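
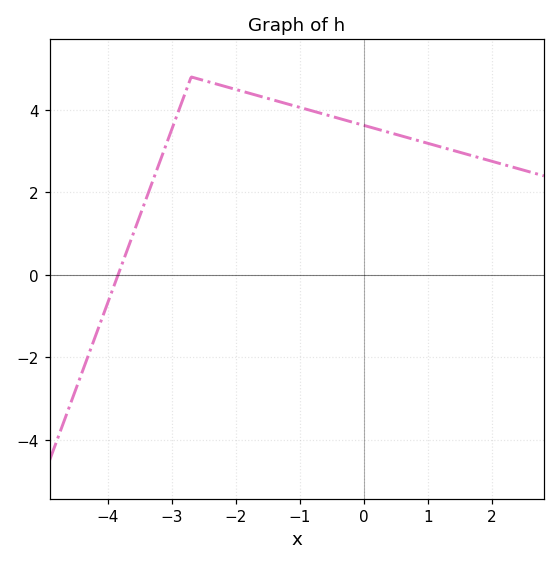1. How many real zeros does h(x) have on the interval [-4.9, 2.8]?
1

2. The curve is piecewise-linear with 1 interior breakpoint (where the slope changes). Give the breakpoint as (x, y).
(-2.7, 4.8)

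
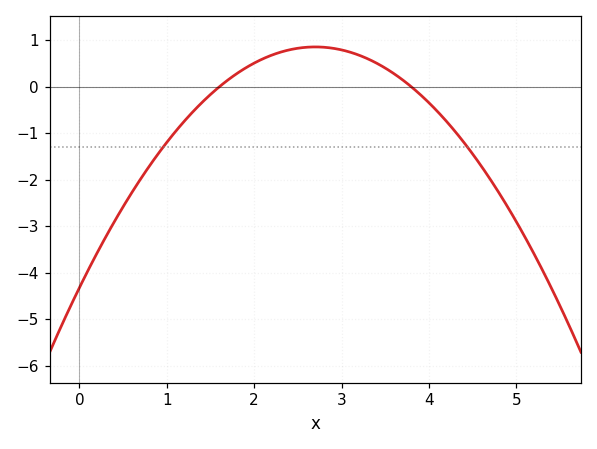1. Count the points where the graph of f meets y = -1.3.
2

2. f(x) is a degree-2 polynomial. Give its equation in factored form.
y = -0.71(x - 1.6)(x - 3.8)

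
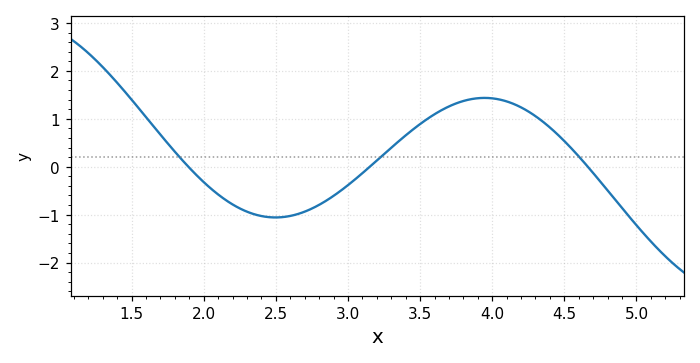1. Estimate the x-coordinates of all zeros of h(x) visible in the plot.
1.89, 3.15, 4.66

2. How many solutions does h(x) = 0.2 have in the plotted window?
3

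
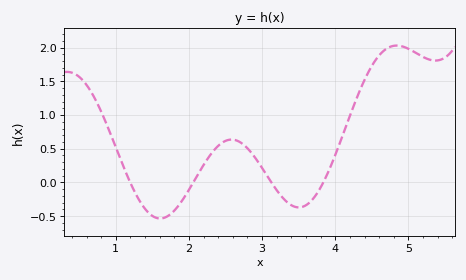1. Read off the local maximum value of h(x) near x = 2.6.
0.636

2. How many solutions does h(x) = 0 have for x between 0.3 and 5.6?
4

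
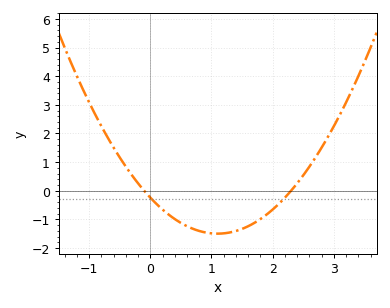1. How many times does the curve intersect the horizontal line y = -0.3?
2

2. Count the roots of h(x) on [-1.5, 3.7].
2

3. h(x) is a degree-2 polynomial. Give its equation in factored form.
y = 1.04(x + 0.1)(x - 2.3)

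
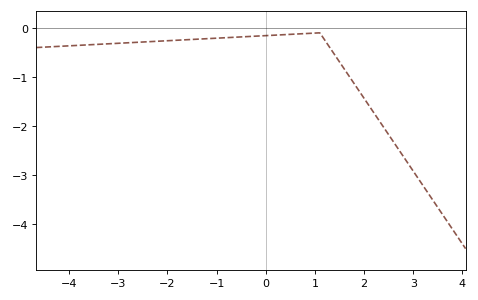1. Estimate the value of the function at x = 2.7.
-2.5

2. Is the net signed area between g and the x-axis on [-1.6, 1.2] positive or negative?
negative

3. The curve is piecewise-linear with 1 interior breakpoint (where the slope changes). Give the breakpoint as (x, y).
(1.1, -0.1)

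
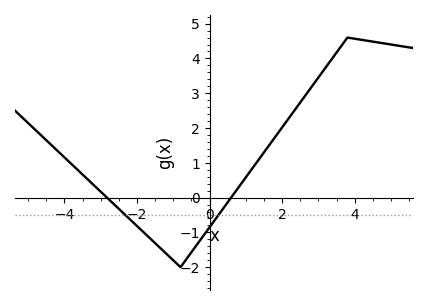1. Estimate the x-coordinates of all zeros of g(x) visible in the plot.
-2.83, 0.594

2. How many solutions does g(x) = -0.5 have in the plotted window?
2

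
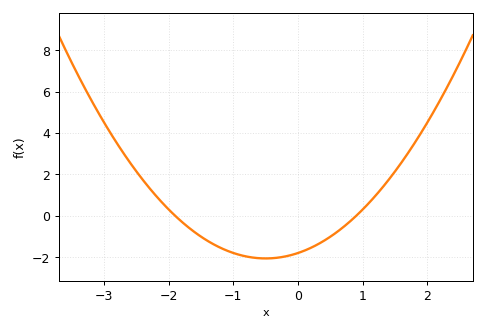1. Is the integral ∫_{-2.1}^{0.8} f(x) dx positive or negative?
negative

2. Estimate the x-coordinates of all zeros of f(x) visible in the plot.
-1.9, 0.9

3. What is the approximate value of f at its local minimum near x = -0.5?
-2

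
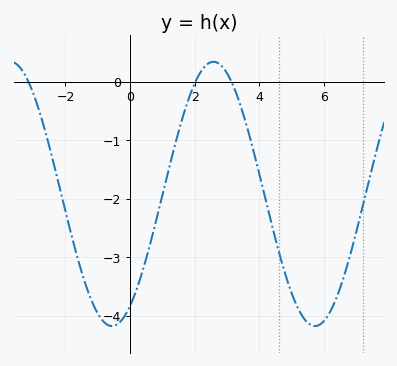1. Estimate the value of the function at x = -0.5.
-4.2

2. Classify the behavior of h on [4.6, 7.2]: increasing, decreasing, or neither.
neither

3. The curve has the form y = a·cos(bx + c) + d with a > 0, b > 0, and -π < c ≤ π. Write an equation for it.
y = 2.26cos(1x - 2.6) - 1.92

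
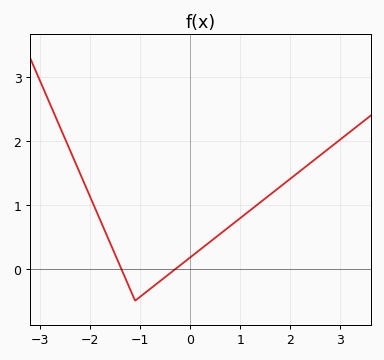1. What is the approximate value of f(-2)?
1.1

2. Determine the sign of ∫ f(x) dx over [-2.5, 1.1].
positive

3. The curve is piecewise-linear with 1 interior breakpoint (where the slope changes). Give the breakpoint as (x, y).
(-1.1, -0.5)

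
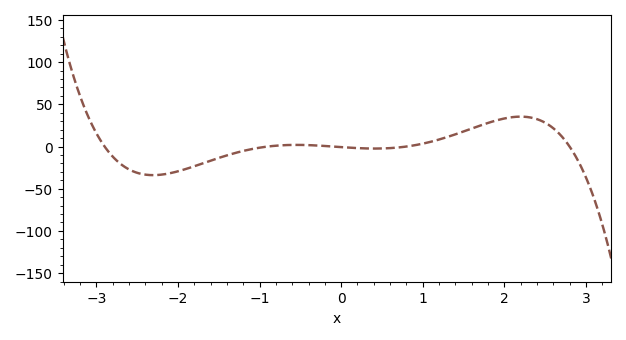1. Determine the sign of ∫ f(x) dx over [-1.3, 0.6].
negative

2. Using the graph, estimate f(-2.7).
-20.9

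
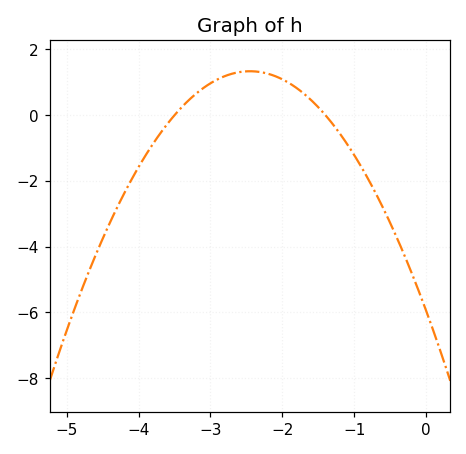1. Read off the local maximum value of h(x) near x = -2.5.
1.33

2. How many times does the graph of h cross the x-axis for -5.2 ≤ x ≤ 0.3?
2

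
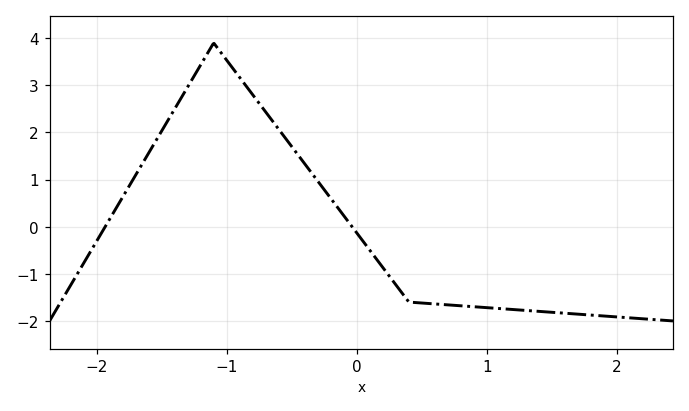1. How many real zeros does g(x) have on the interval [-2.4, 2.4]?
2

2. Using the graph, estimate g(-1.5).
2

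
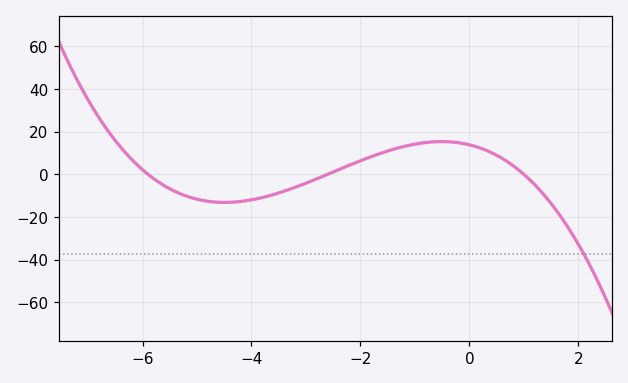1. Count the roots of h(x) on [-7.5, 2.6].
3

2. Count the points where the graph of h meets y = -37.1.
1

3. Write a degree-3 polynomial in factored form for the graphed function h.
y = -0.9(x + 5.9)(x + 2.6)(x - 1)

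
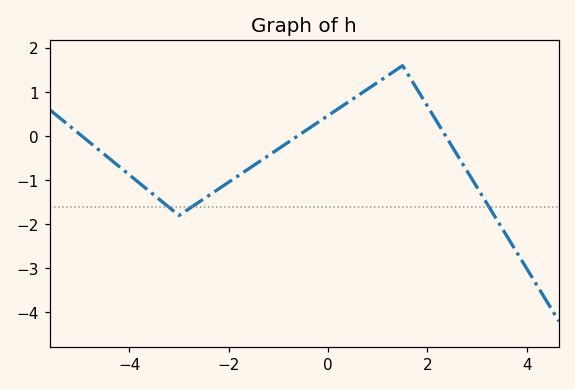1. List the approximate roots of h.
-4.95, -0.618, 2.37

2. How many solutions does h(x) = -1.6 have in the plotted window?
3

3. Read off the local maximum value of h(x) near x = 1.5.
1.6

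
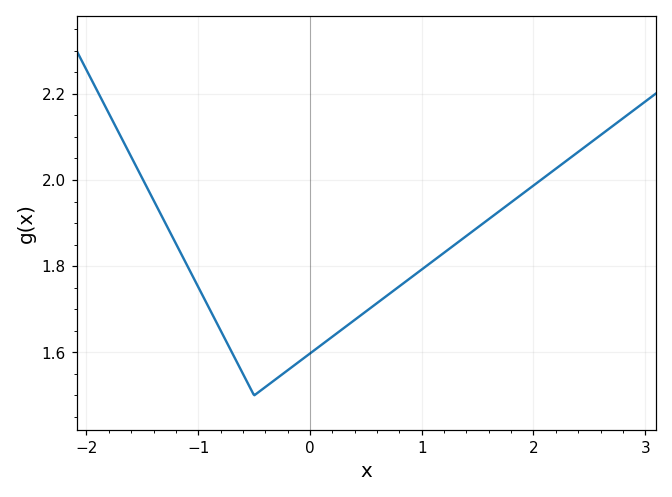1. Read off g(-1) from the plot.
1.75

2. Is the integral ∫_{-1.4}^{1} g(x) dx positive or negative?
positive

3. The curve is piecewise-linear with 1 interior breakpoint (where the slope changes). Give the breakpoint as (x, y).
(-0.5, 1.5)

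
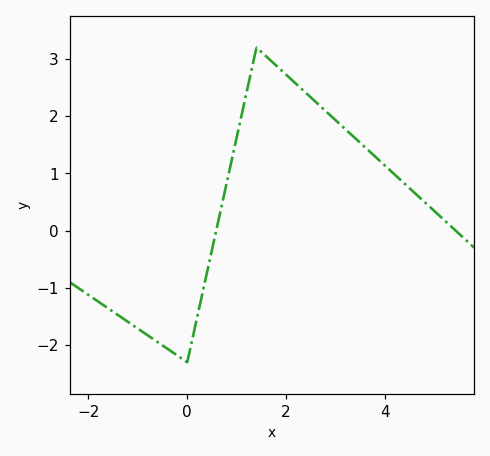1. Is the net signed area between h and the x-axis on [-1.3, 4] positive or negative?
positive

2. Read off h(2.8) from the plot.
2.09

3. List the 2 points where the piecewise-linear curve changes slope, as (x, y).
(0, -2.3); (1.4, 3.2)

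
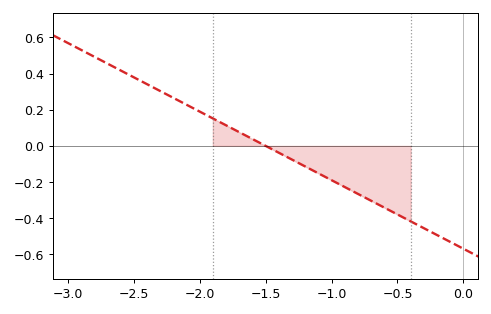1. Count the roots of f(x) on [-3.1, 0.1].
1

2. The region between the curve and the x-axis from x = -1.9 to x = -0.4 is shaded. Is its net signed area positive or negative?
negative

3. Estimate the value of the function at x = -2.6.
0.418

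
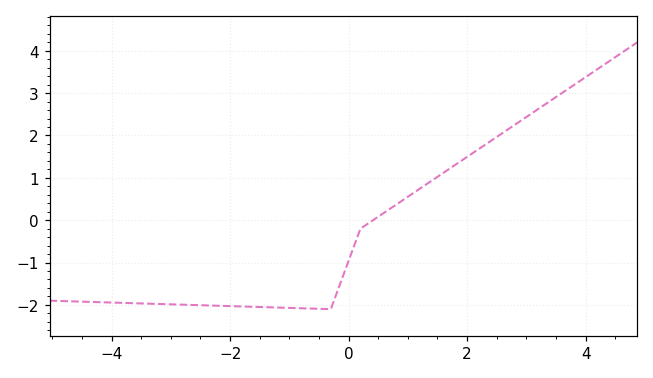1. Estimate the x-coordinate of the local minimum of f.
-0.4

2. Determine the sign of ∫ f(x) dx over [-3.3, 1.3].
negative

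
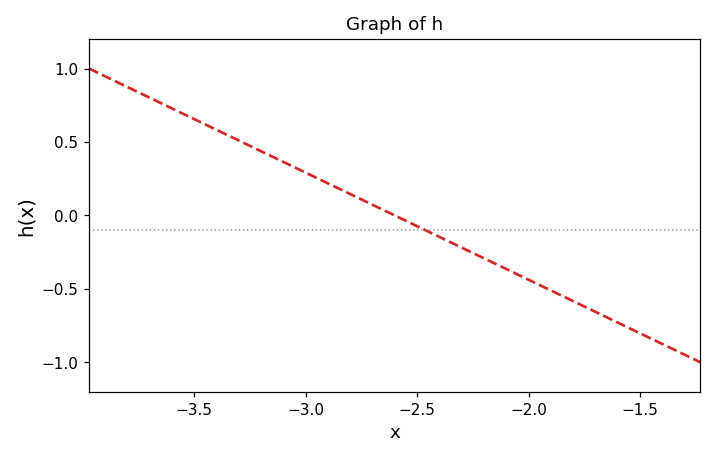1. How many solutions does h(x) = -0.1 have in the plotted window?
1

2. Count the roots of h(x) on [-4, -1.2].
1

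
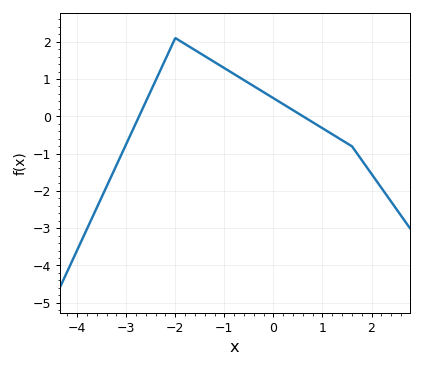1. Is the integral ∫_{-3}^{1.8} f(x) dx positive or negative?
positive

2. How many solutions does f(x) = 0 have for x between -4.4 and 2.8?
2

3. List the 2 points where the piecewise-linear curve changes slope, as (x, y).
(-2, 2.1); (1.6, -0.8)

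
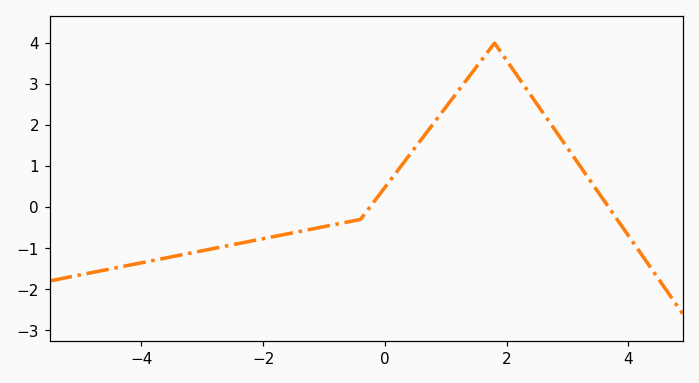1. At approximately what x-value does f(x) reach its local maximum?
1.8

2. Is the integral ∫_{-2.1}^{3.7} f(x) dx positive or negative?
positive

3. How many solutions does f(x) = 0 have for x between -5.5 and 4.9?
2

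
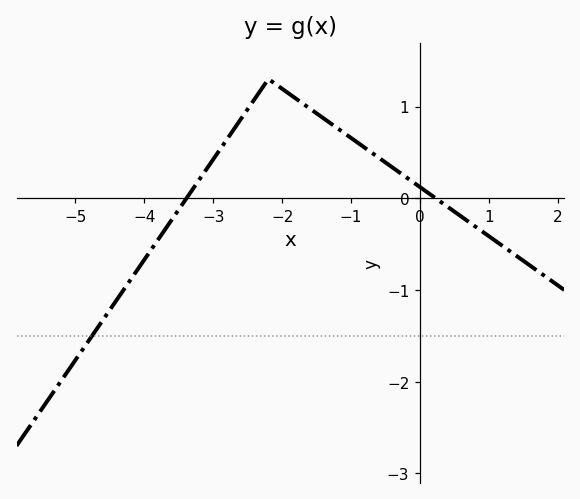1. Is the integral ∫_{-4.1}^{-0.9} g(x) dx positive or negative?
positive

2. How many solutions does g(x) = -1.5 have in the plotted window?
1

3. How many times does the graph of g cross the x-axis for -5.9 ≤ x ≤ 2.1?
2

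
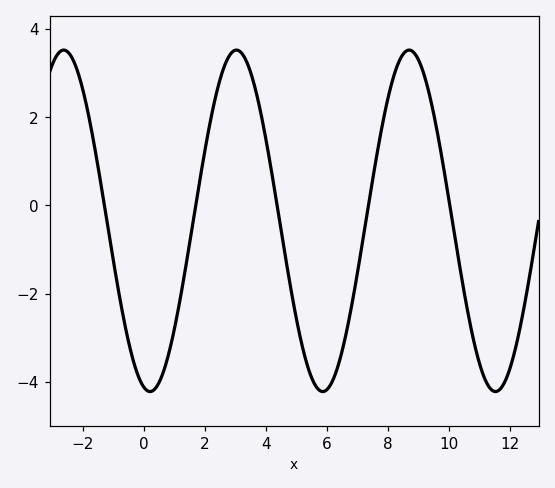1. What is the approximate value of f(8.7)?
3.6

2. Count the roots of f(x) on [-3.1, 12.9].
5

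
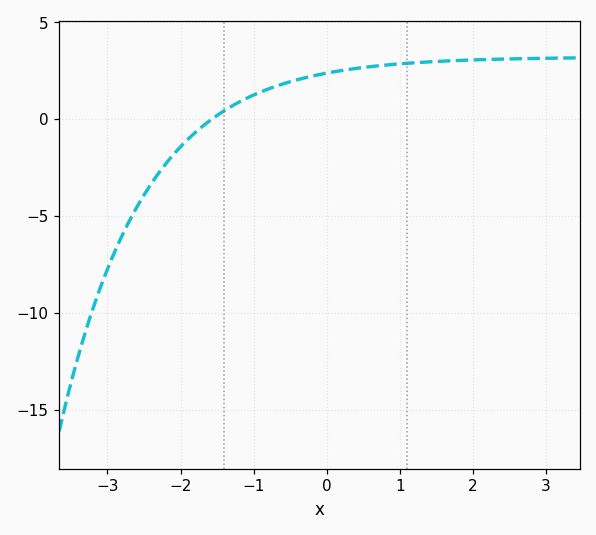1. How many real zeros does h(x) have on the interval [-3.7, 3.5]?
1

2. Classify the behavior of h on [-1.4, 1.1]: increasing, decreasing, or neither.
increasing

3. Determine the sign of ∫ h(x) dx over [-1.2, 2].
positive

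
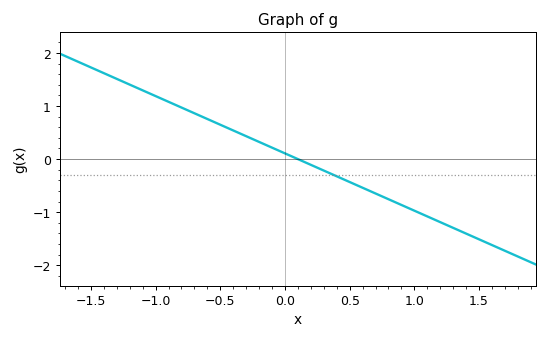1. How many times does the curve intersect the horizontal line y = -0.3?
1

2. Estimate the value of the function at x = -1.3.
1.51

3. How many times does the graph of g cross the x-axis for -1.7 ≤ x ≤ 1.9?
1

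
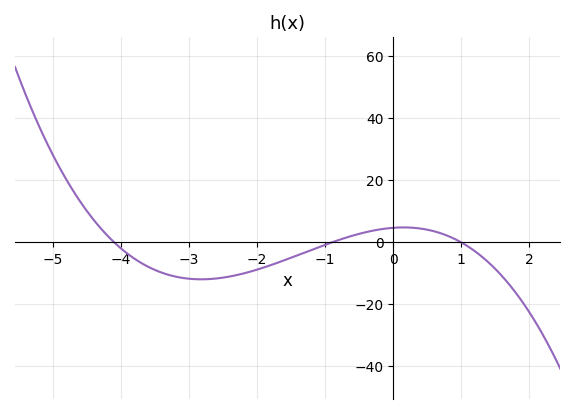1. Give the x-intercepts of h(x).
-4.1, -0.9, 1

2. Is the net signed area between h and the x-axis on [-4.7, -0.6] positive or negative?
negative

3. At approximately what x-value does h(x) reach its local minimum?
-2.82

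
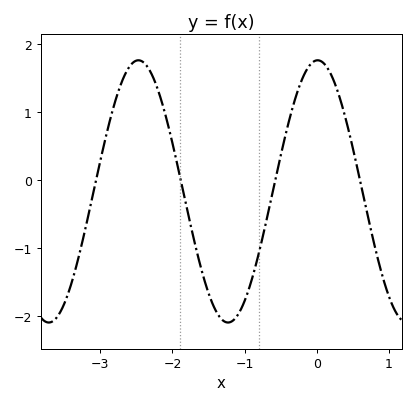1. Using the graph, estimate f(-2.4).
1.73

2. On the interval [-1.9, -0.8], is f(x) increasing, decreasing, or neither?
neither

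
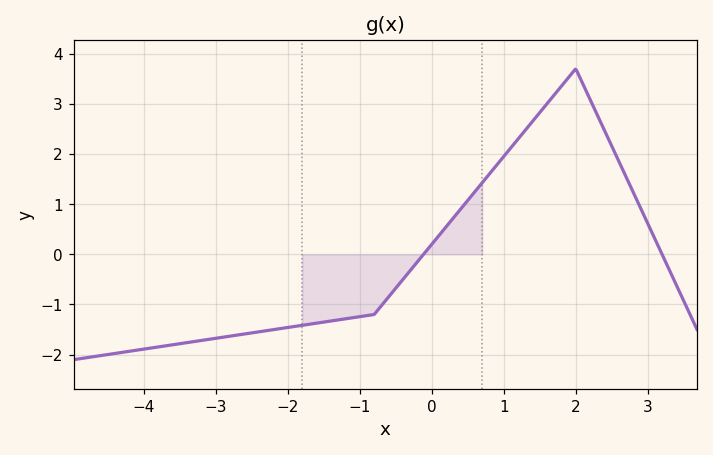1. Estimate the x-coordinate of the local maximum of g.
2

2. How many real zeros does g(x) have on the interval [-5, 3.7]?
2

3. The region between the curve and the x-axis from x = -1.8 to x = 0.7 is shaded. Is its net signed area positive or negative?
negative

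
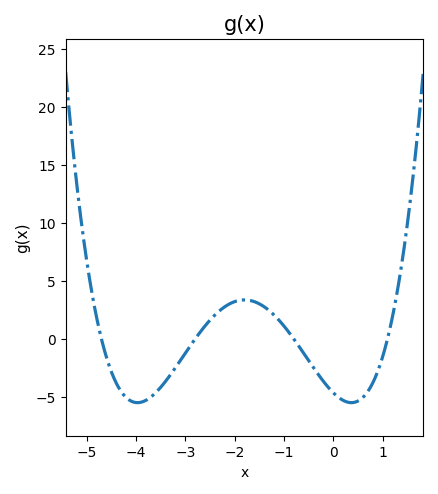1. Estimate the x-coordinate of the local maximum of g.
-1.8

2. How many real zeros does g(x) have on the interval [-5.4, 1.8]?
4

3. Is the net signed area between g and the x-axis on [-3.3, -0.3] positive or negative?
positive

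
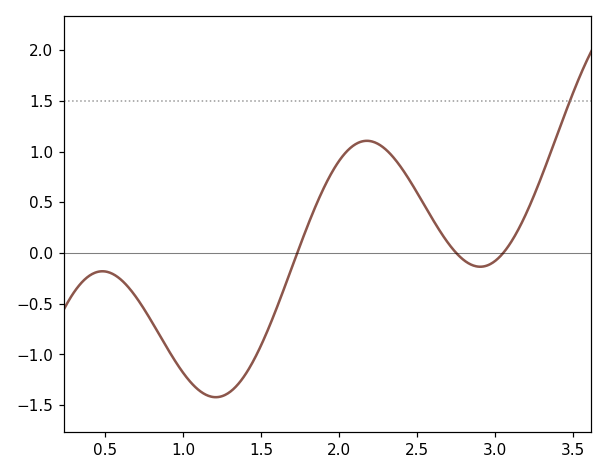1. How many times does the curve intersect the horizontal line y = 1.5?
1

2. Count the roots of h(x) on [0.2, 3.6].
3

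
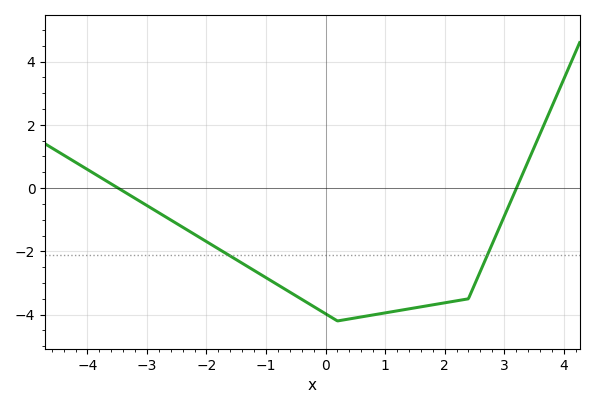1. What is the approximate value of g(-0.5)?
-3.4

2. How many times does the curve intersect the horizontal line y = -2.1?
2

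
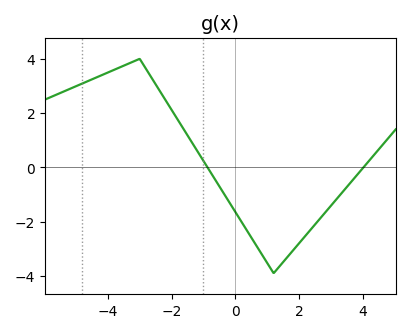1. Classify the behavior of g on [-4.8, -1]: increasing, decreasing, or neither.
neither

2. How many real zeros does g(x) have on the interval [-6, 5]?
2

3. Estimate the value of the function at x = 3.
-1.4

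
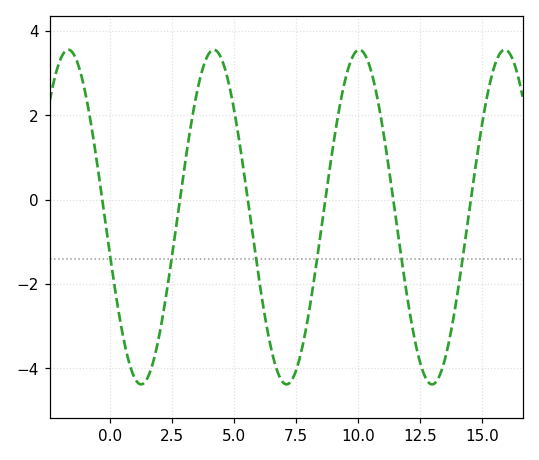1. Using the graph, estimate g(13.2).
-4.2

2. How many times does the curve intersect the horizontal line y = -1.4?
6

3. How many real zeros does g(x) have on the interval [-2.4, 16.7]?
6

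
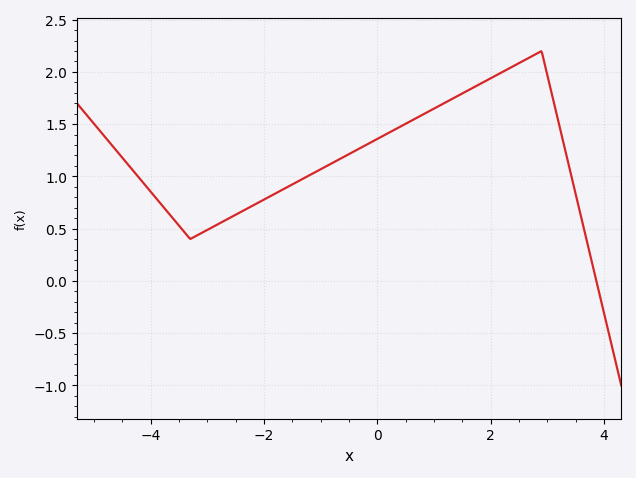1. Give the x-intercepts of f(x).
3.87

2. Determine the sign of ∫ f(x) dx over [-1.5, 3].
positive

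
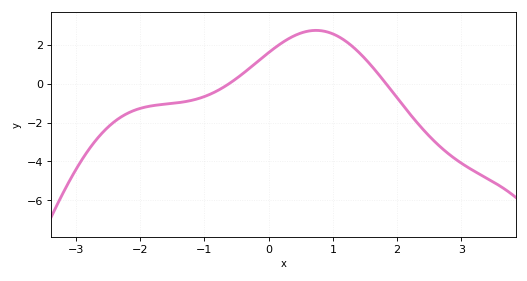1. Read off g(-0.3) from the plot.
0.794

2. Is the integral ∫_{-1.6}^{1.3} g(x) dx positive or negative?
positive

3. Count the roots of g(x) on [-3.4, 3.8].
2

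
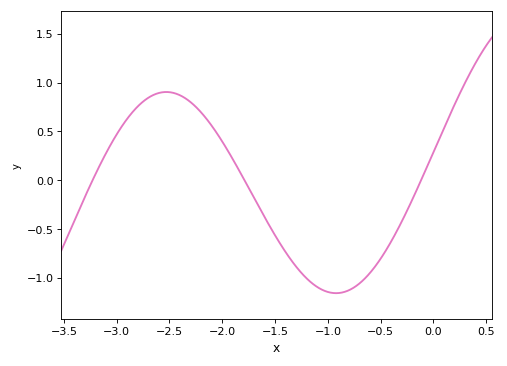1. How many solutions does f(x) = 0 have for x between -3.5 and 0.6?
3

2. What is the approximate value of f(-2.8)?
0.75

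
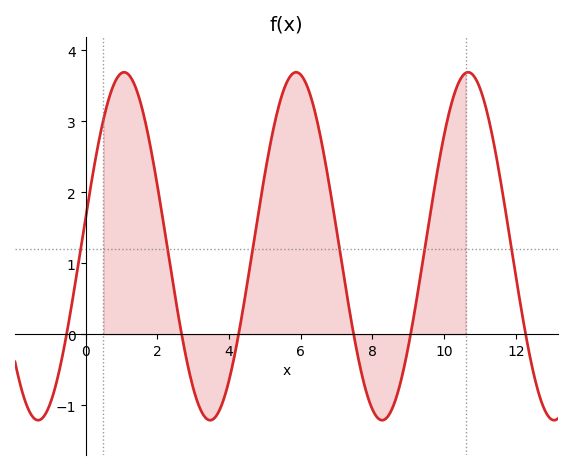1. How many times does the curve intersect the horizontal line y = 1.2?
6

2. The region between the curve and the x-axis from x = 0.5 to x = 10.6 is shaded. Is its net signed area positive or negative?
positive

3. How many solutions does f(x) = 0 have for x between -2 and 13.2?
6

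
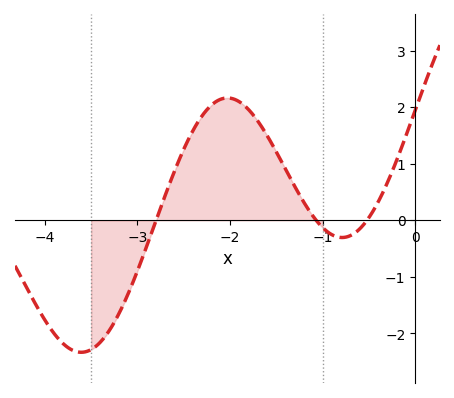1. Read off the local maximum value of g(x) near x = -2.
2.2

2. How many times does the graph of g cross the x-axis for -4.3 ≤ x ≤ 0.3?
3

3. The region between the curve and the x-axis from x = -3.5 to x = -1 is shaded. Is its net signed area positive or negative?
positive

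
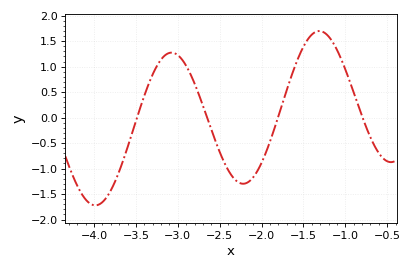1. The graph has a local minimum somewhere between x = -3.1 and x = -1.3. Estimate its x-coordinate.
-2.2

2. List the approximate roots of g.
-3.5, -2.6, -1.8, -0.8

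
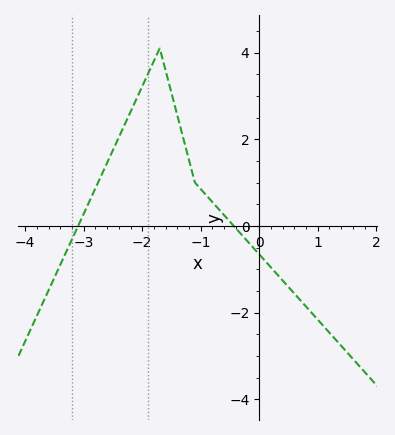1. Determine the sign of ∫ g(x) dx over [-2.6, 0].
positive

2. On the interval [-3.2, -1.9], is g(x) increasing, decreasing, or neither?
increasing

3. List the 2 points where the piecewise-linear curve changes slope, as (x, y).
(-1.7, 4.1); (-1.1, 1)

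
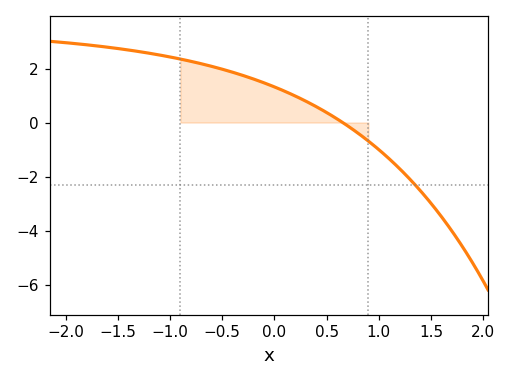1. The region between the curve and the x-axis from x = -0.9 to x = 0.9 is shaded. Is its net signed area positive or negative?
positive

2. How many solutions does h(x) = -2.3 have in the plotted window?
1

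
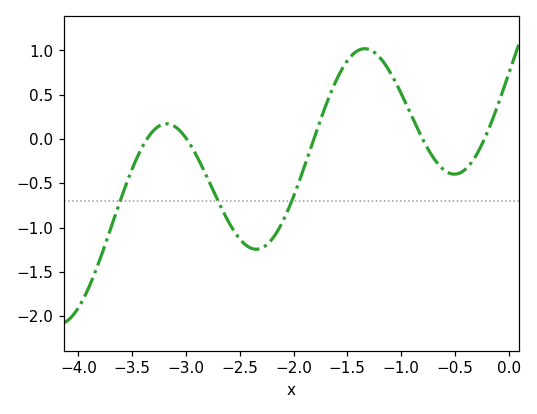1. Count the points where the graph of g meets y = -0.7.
3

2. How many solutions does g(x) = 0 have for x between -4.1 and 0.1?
5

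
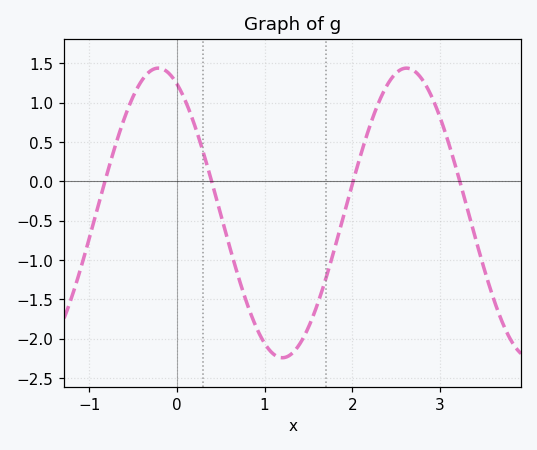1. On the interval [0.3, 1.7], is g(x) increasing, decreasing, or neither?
neither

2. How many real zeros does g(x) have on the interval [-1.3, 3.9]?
4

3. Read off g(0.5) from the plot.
-0.418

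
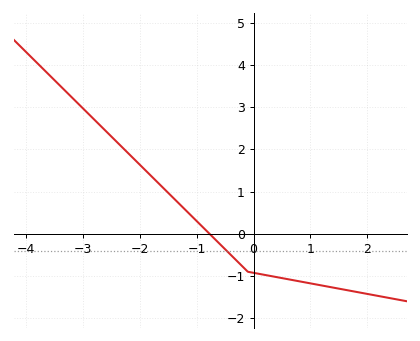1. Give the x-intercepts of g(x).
-0.774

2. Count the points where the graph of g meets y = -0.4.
1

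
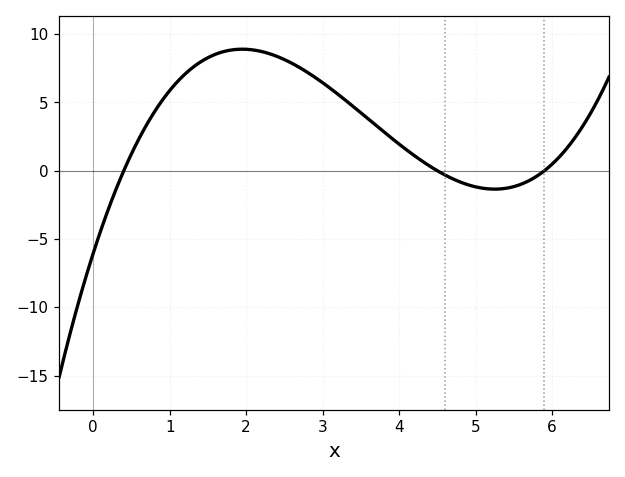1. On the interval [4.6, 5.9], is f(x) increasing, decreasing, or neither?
neither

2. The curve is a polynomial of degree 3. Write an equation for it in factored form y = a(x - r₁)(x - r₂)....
y = 0.57(x - 0.4)(x - 4.5)(x - 5.9)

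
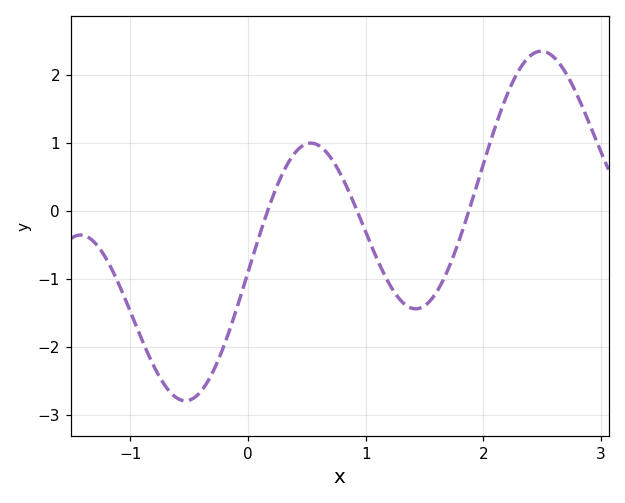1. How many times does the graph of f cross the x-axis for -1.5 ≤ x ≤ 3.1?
3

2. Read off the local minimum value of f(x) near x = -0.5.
-2.8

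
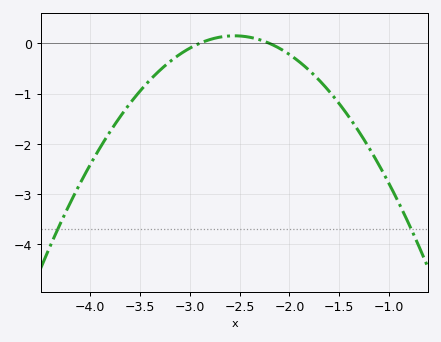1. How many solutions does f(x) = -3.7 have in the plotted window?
2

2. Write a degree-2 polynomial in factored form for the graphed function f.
y = -1.23(x + 2.9)(x + 2.2)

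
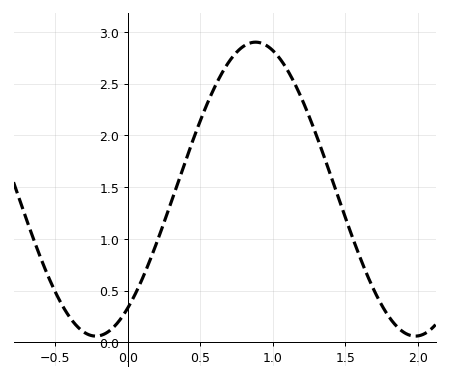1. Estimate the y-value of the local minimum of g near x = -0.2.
0.05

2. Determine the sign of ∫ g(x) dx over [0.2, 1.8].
positive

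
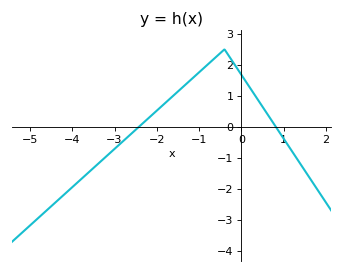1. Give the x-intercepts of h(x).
-2.4, 0.8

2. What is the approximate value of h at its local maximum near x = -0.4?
2.5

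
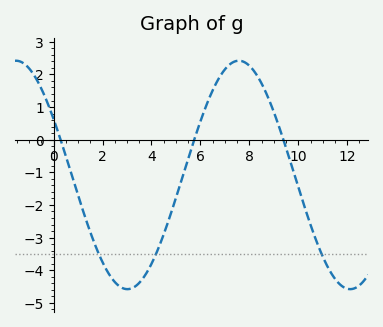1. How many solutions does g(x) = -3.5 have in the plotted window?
3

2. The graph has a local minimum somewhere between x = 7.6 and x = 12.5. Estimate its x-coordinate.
12.2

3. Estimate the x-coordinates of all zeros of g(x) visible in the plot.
0.2, 5.8, 9.4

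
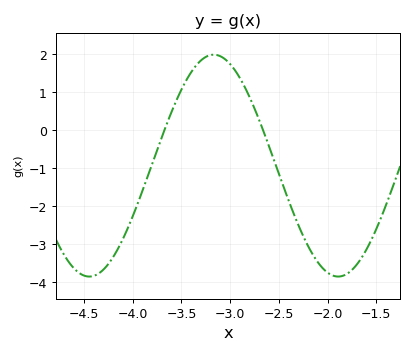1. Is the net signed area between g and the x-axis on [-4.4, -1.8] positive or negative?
negative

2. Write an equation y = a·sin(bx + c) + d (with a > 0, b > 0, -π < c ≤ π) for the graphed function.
y = 2.92sin(2.46x + 3.08) - 0.93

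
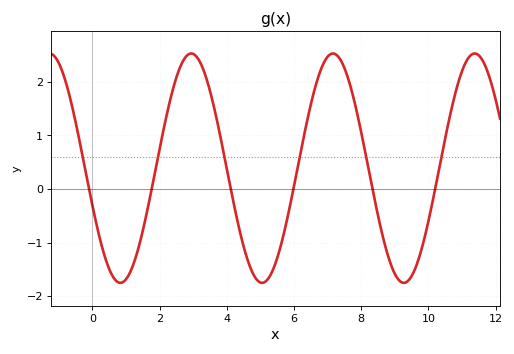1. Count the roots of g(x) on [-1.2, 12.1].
6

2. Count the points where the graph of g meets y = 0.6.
6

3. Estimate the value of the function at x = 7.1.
2.5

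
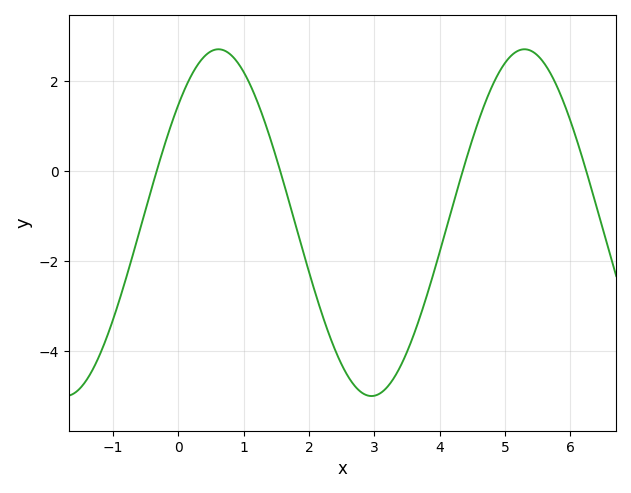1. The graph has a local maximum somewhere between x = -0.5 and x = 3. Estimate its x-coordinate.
0.612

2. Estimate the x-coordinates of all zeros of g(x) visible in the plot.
-0.333, 1.56, 4.36, 6.25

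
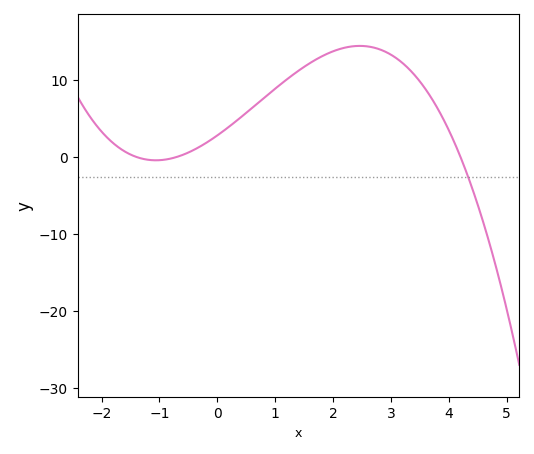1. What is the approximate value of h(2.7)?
14.2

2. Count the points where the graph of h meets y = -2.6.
1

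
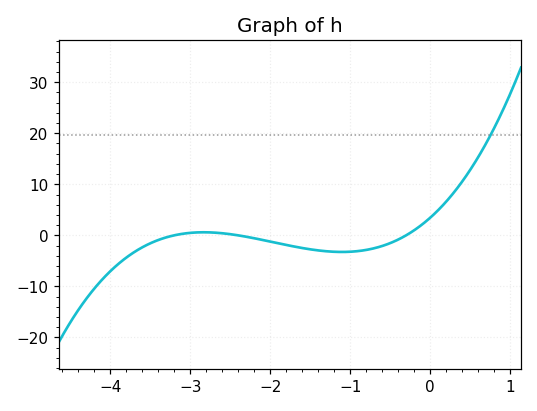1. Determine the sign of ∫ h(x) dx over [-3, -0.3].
negative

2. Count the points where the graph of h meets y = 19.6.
1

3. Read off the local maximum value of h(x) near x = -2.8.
0.6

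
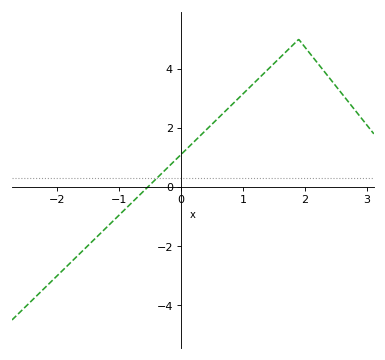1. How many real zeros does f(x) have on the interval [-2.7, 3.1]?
1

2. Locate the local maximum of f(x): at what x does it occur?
1.9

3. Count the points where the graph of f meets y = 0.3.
1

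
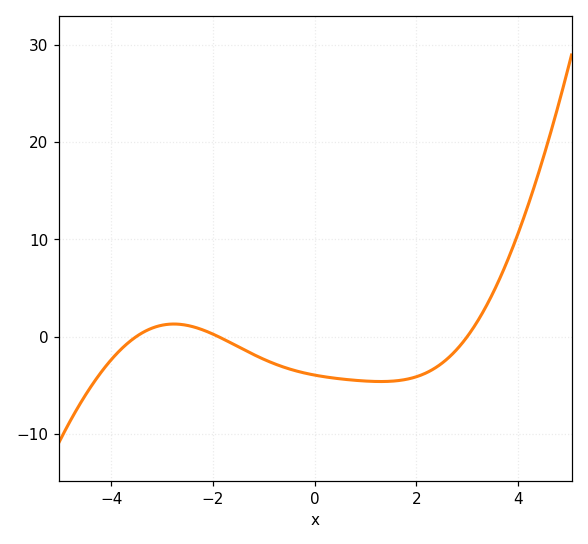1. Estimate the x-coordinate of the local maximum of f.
-2.8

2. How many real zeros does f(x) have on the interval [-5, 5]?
3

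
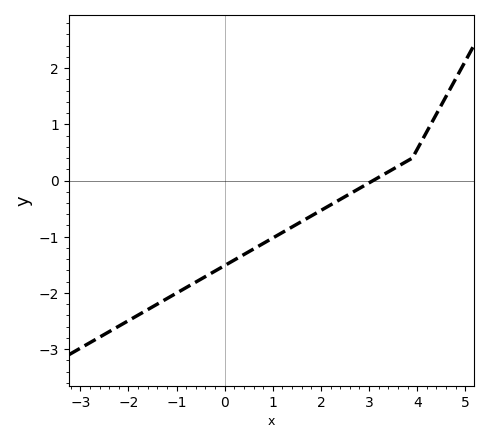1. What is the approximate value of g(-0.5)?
-1.76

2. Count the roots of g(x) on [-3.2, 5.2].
1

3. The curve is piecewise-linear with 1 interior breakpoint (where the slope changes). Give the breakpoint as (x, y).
(3.9, 0.4)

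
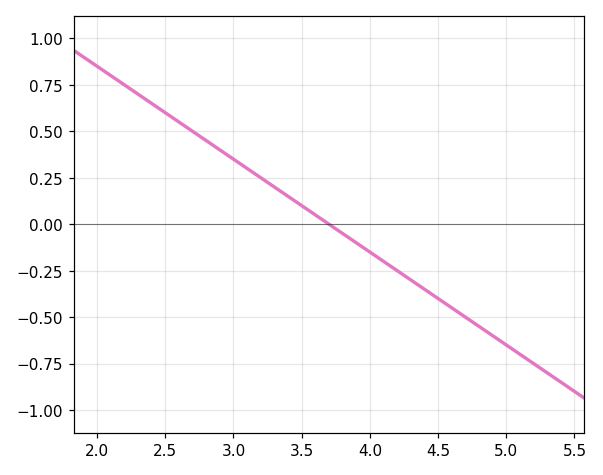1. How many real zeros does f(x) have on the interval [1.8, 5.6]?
1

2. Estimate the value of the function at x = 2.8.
0.45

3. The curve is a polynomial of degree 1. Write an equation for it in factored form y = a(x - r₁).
y = -0.5(x - 3.7)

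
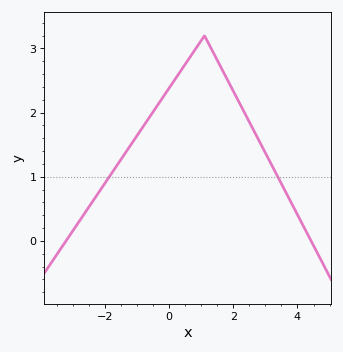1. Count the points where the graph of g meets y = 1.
2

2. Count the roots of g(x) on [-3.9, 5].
2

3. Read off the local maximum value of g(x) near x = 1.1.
3.2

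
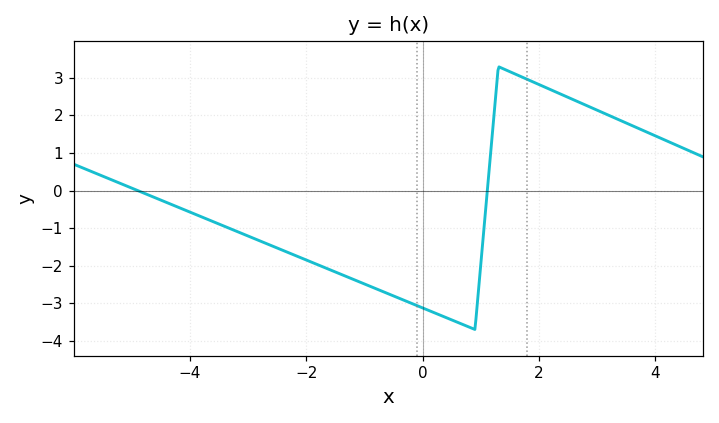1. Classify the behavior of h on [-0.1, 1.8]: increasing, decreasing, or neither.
neither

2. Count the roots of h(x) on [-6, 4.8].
2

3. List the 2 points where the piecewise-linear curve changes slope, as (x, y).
(0.9, -3.7); (1.3, 3.3)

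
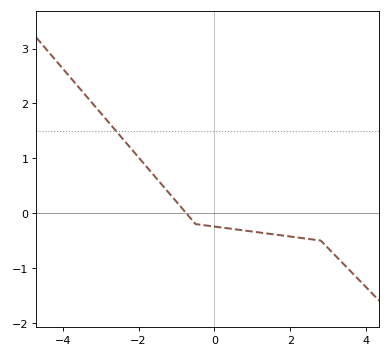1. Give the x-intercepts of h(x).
-0.747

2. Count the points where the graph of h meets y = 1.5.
1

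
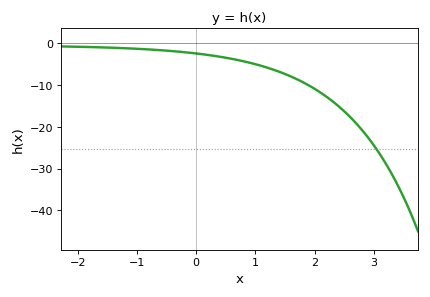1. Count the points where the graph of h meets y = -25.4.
1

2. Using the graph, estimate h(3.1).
-26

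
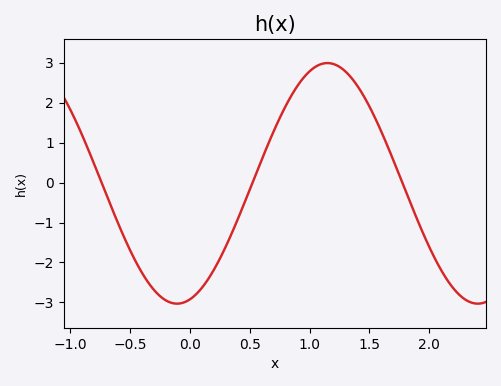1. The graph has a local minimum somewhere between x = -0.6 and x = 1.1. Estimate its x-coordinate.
-0.1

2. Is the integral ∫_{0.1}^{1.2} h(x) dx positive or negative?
positive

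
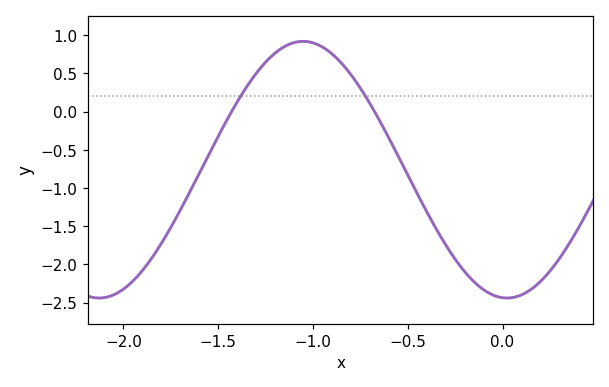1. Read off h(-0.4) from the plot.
-1.31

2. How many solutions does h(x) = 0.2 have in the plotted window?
2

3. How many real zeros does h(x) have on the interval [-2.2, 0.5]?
2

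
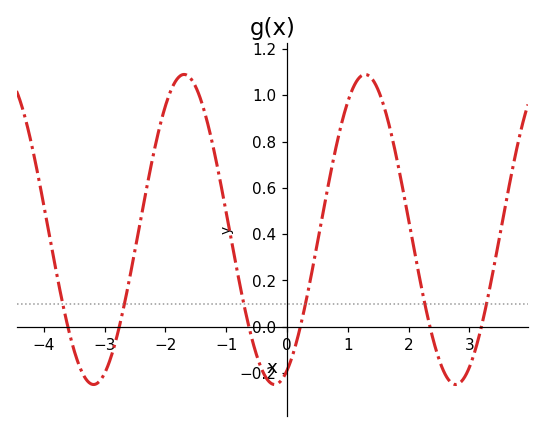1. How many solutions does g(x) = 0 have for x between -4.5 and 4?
6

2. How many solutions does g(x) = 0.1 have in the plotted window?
6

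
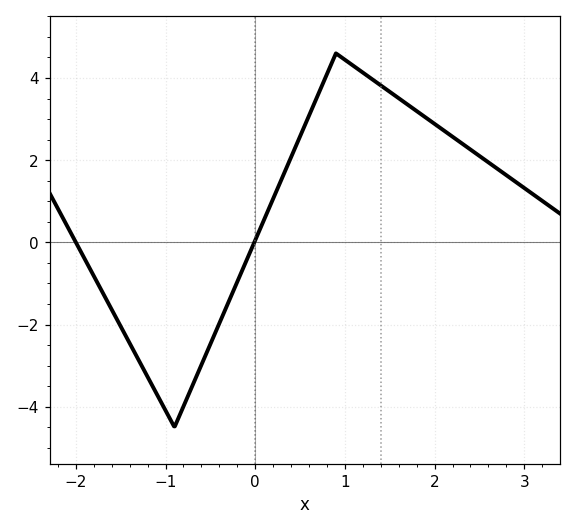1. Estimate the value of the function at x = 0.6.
3.08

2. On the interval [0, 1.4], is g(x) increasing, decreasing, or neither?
neither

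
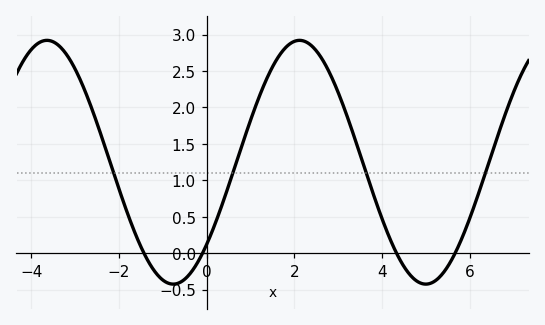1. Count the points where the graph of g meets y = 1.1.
4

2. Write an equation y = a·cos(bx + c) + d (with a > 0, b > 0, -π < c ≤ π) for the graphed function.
y = 1.67cos(1.09x - 2.31) + 1.25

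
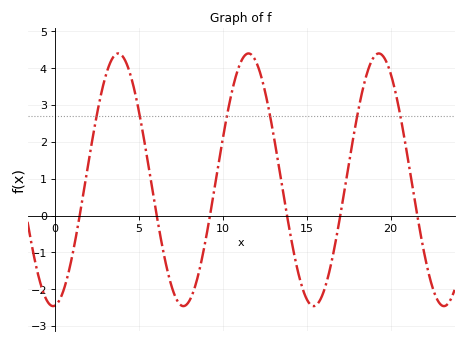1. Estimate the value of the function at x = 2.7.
3.17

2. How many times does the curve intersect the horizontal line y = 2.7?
6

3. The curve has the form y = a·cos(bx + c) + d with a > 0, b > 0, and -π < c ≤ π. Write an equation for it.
y = 3.43cos(0.81x - 3.06) + 0.97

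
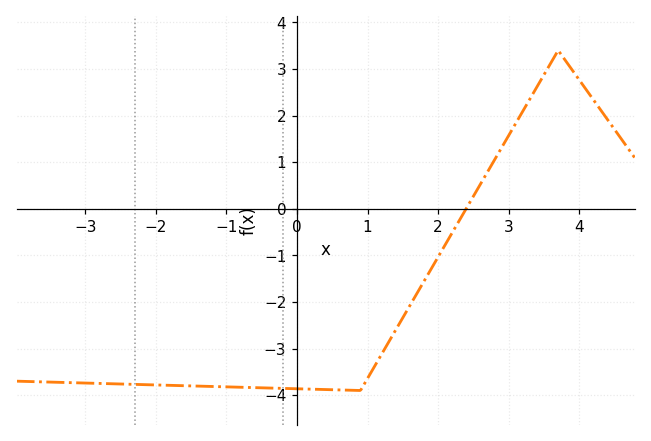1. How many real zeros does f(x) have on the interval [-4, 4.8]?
1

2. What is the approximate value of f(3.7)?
3.4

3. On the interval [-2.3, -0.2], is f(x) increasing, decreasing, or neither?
decreasing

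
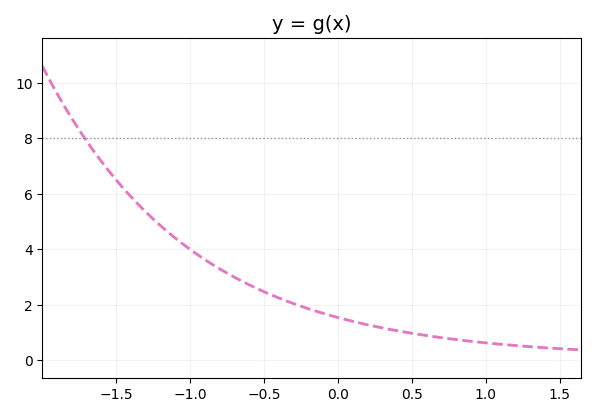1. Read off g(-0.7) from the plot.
2.99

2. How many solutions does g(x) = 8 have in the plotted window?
1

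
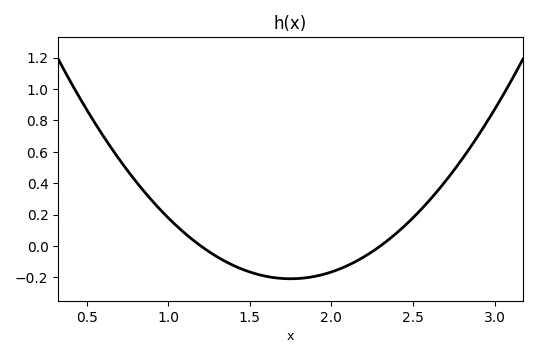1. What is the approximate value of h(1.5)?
-0.16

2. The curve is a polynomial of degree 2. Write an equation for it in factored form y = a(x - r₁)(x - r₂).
y = 0.69(x - 1.2)(x - 2.3)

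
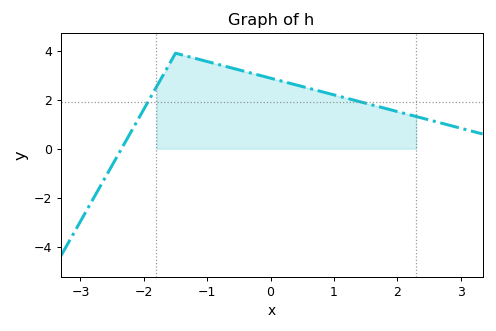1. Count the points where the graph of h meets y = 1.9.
2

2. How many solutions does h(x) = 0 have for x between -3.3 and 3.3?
1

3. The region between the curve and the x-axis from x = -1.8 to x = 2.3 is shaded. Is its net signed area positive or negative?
positive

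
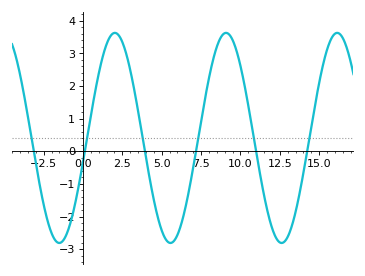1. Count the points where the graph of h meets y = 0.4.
6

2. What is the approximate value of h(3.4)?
1.5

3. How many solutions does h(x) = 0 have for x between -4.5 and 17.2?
6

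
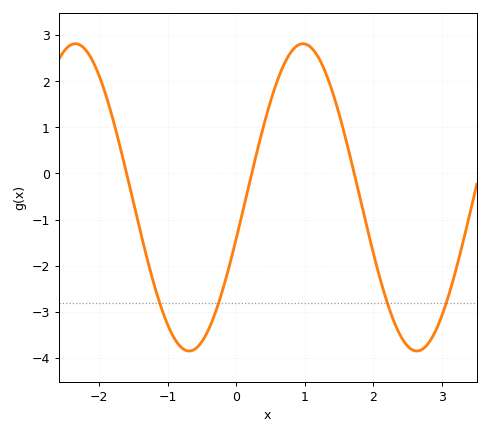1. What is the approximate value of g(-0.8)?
-3.8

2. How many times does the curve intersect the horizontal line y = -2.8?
4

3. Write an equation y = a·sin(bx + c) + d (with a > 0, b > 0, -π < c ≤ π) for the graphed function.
y = 3.33sin(1.9x - 0.27) - 0.52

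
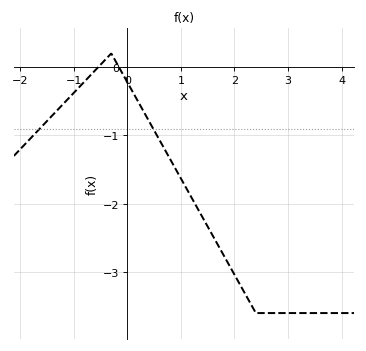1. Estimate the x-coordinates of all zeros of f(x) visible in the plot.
-0.5, -0.2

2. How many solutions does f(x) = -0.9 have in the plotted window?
2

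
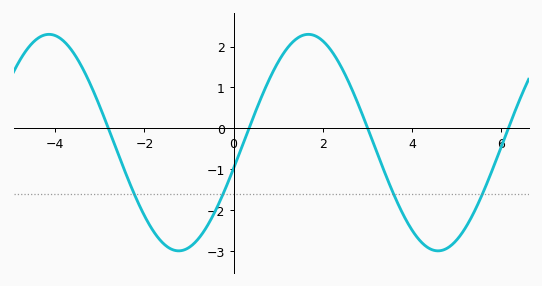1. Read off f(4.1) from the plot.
-2.6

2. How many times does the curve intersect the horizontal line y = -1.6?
4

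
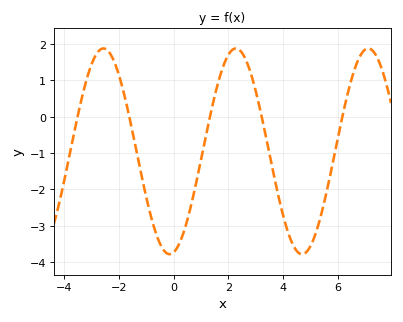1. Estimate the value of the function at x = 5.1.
-3.4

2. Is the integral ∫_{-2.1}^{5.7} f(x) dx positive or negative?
negative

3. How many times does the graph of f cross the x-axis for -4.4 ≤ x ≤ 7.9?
5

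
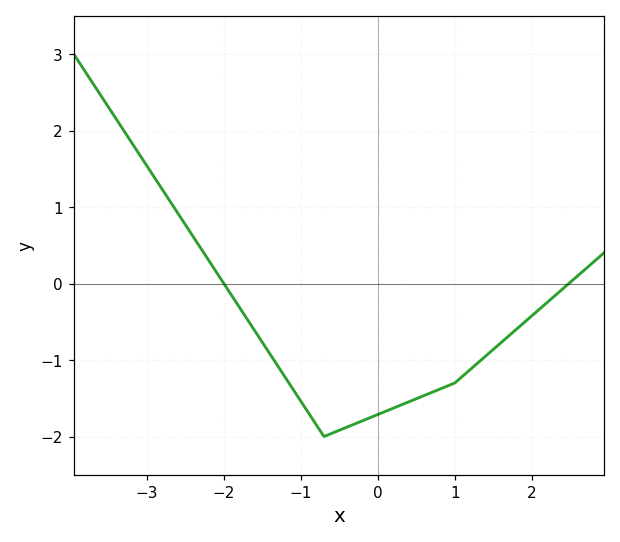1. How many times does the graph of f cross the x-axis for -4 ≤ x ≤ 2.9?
2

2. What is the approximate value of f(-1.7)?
-0.463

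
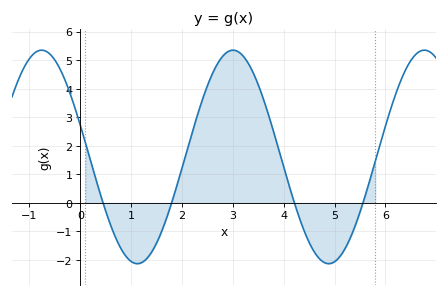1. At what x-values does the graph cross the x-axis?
0.4, 1.8, 4.2, 5.6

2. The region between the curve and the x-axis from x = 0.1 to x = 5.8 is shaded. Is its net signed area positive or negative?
positive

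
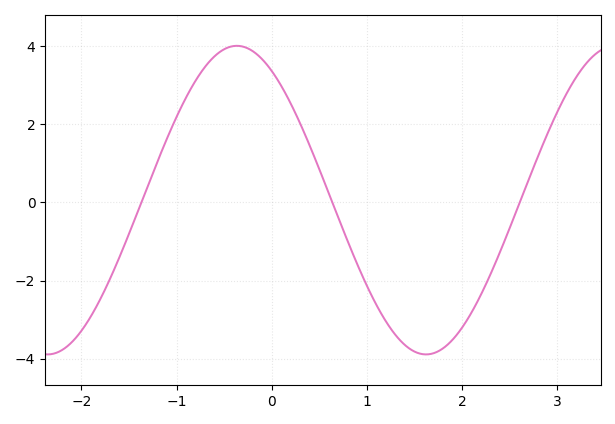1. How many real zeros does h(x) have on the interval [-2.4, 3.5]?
3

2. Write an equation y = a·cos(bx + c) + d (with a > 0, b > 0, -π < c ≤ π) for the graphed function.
y = 3.95cos(1.58x + 0.58) + 0.06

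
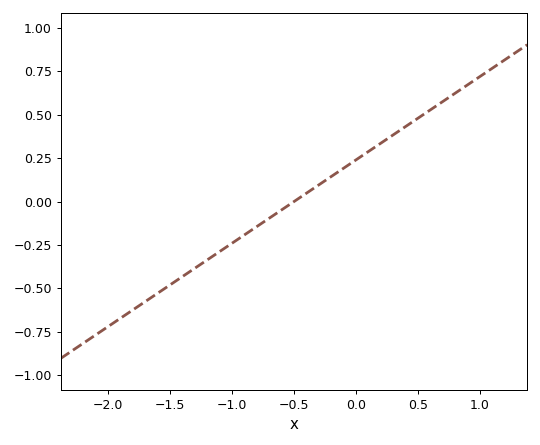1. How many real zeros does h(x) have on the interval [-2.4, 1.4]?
1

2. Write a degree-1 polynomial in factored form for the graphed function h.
y = 0.48(x + 0.5)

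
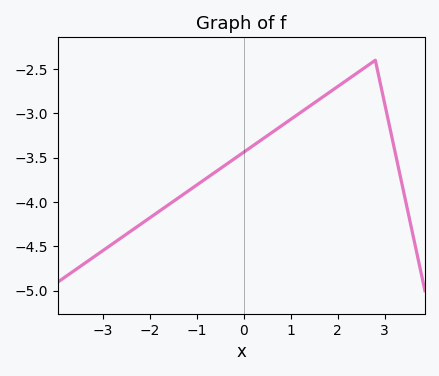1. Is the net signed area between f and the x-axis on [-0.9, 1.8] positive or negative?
negative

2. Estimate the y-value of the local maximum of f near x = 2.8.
-2.4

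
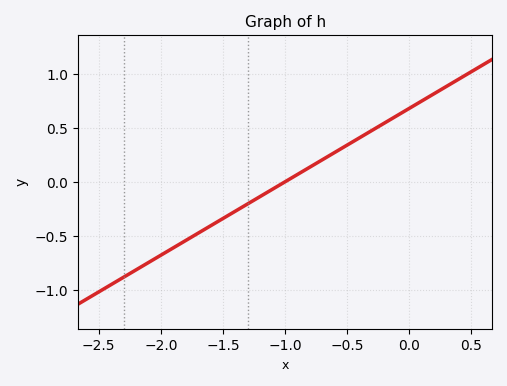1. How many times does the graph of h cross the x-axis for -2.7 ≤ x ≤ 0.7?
1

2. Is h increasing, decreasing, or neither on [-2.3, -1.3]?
increasing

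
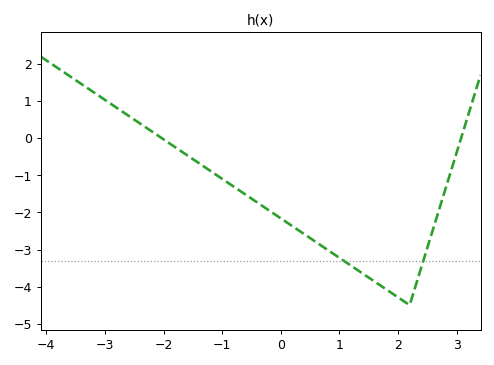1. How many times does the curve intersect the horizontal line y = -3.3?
2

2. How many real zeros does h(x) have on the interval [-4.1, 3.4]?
2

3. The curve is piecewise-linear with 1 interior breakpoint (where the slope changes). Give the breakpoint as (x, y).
(2.2, -4.5)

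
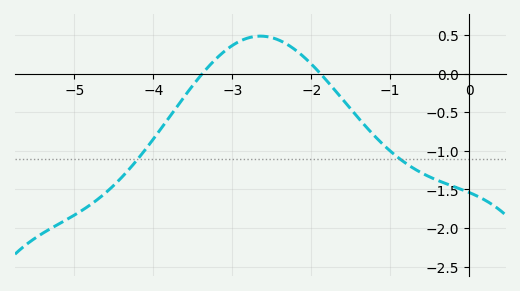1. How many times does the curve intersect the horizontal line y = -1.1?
2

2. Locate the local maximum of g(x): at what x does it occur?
-2.6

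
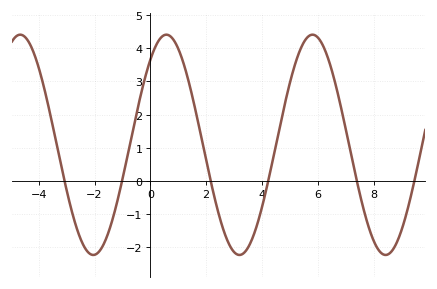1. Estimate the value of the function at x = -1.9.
-2.18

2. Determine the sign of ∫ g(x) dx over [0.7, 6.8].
positive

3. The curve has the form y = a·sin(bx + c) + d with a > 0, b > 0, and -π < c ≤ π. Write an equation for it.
y = 3.32sin(1.2x + 0.882) + 1.09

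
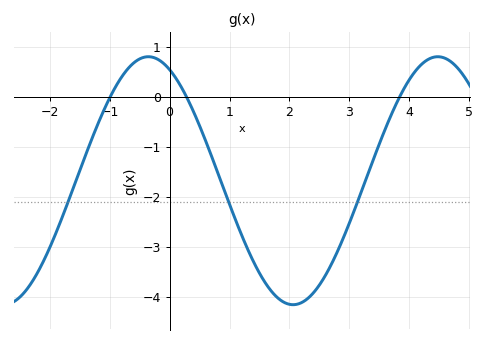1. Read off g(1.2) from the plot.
-2.75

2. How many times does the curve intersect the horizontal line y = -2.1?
3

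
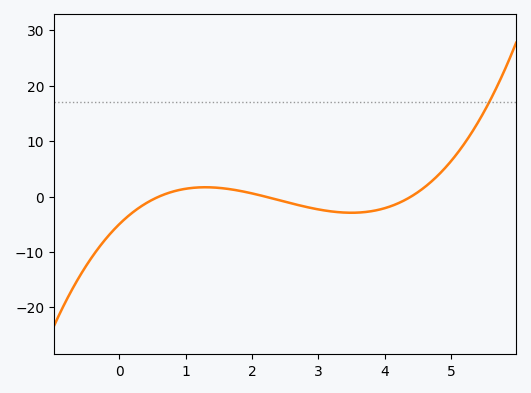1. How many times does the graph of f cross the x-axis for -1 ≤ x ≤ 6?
3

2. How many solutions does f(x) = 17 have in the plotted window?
1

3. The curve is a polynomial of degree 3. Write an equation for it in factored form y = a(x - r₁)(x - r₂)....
y = 0.86(x - 0.6)(x - 2.2)(x - 4.4)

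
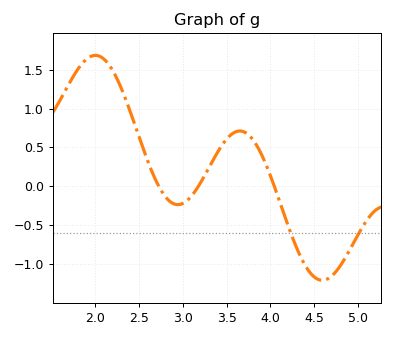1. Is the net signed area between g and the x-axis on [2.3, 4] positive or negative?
positive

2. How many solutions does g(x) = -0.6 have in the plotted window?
2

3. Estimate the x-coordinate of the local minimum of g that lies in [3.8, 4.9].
4.6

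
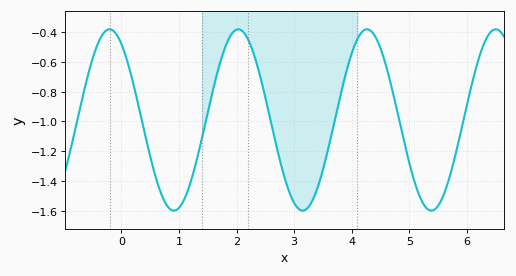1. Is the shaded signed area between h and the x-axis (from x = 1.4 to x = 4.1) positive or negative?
negative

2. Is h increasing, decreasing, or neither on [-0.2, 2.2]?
neither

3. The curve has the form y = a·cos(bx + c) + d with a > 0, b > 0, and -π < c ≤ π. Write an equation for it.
y = 0.61cos(2.8x + 0.58) - 0.99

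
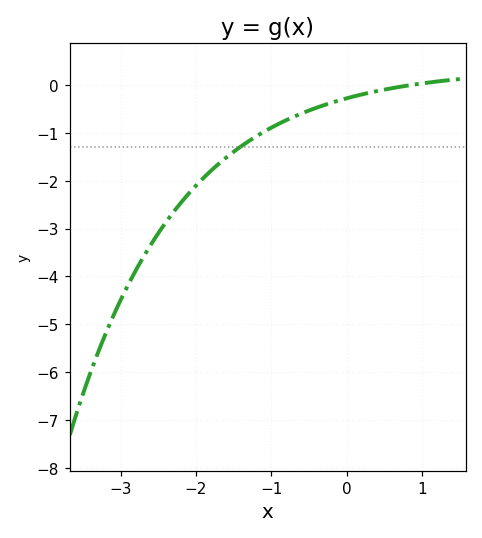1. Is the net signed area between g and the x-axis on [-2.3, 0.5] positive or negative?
negative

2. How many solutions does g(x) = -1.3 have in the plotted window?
1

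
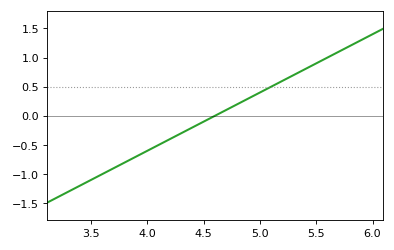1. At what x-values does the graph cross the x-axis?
4.6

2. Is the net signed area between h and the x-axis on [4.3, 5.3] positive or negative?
positive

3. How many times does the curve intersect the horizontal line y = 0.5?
1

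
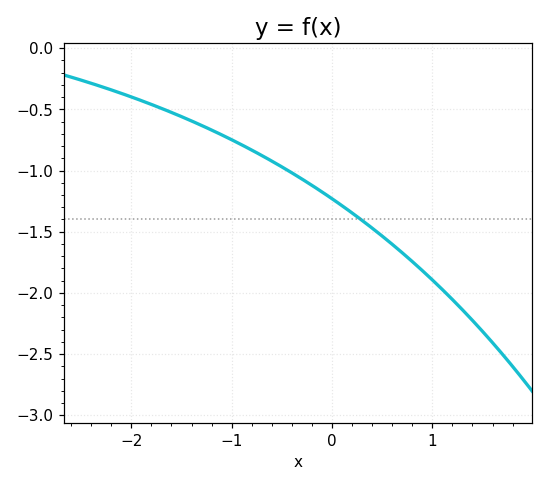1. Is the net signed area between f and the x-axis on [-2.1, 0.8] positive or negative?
negative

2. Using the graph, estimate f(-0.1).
-1.17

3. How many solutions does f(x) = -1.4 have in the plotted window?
1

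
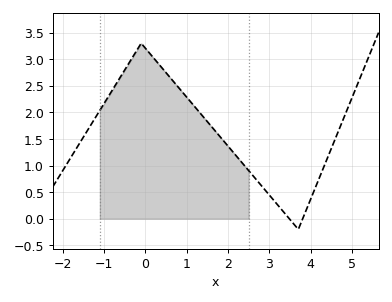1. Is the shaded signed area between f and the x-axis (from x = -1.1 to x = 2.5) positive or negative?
positive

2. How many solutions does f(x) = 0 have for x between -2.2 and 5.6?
2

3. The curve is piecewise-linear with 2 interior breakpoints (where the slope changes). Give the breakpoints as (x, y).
(-0.1, 3.3); (3.7, -0.2)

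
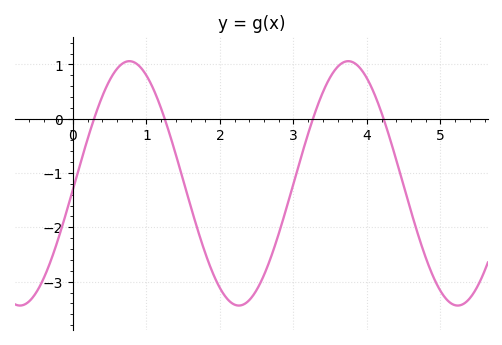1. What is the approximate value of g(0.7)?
1.04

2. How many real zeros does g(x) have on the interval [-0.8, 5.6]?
4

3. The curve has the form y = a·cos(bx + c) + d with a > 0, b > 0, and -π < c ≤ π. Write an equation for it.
y = 2.25cos(2.11x - 1.62) - 1.19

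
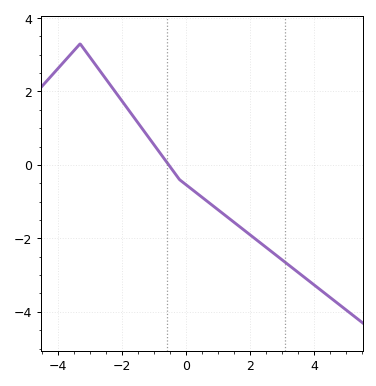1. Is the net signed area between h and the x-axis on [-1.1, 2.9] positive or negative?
negative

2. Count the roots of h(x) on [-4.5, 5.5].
1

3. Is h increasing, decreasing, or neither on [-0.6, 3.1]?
decreasing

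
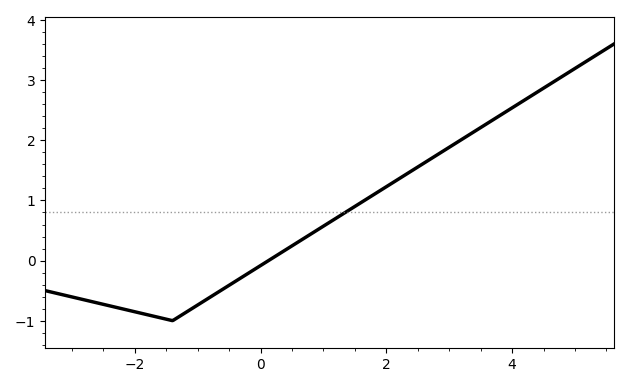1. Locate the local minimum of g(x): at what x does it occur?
-1.4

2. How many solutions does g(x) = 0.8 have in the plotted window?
1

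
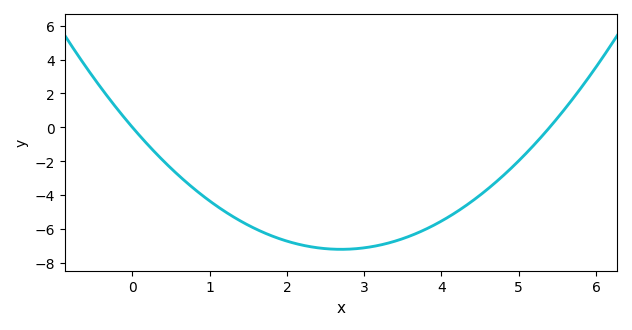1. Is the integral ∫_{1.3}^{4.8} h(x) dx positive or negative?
negative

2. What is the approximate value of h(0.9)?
-4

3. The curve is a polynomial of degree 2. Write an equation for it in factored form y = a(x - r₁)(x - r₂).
y = 0.99(x - 0)(x - 5.4)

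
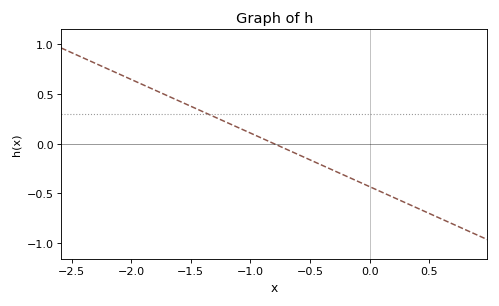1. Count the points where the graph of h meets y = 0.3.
1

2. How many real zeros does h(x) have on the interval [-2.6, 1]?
1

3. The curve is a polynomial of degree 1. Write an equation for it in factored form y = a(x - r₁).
y = -0.54(x + 0.8)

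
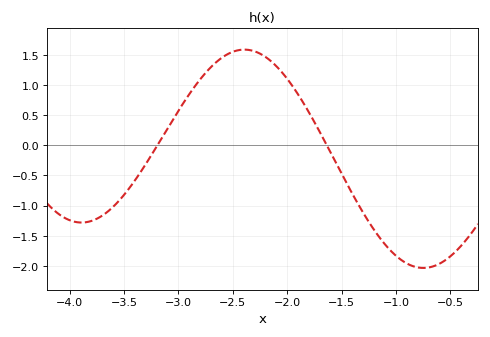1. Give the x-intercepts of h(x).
-3.19, -1.64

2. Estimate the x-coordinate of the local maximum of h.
-2.39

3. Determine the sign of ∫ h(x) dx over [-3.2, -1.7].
positive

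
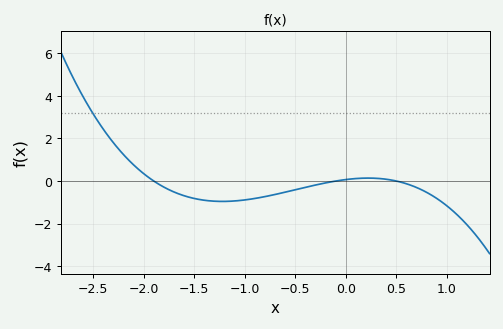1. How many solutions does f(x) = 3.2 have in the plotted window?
1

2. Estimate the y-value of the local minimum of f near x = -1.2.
-0.956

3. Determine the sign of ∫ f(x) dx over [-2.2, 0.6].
negative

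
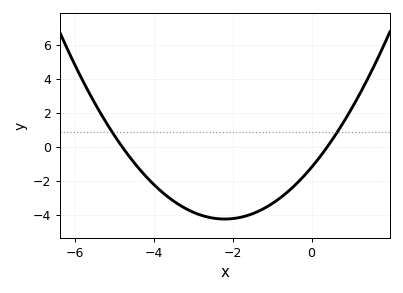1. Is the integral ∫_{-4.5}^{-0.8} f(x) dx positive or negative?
negative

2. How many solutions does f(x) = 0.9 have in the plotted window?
2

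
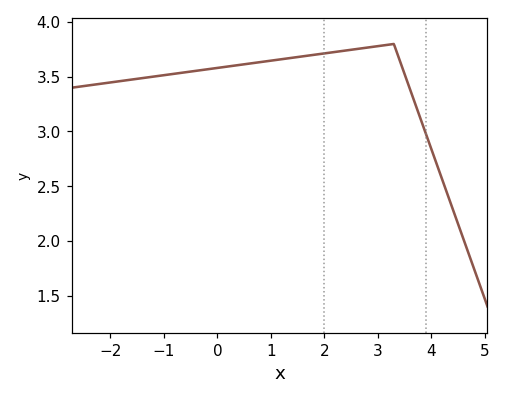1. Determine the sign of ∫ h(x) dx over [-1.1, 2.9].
positive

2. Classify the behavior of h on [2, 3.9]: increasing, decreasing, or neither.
neither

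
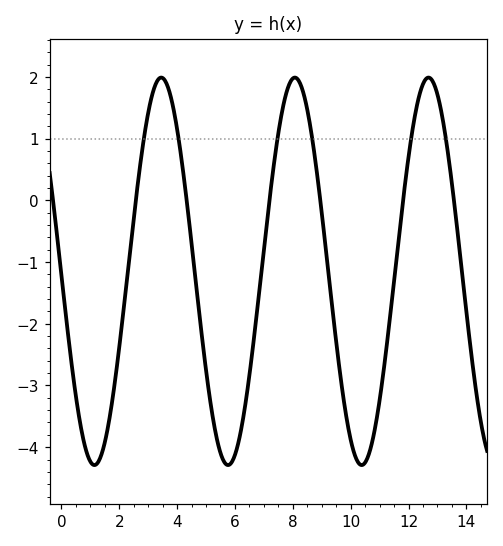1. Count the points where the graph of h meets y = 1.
6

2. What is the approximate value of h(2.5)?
-0.3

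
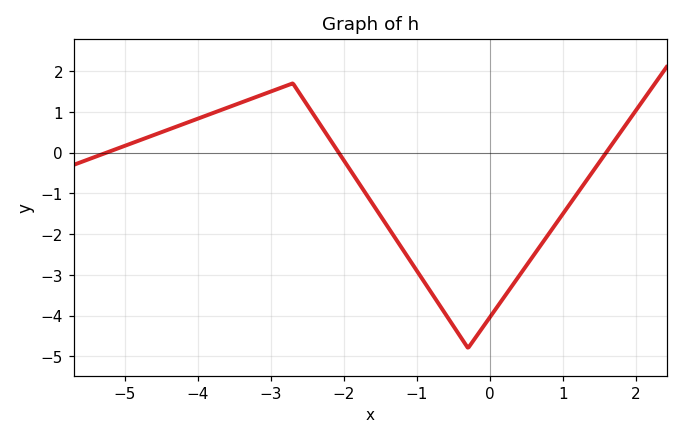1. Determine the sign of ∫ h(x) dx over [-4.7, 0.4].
negative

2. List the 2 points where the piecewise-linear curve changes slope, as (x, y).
(-2.7, 1.7); (-0.3, -4.8)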